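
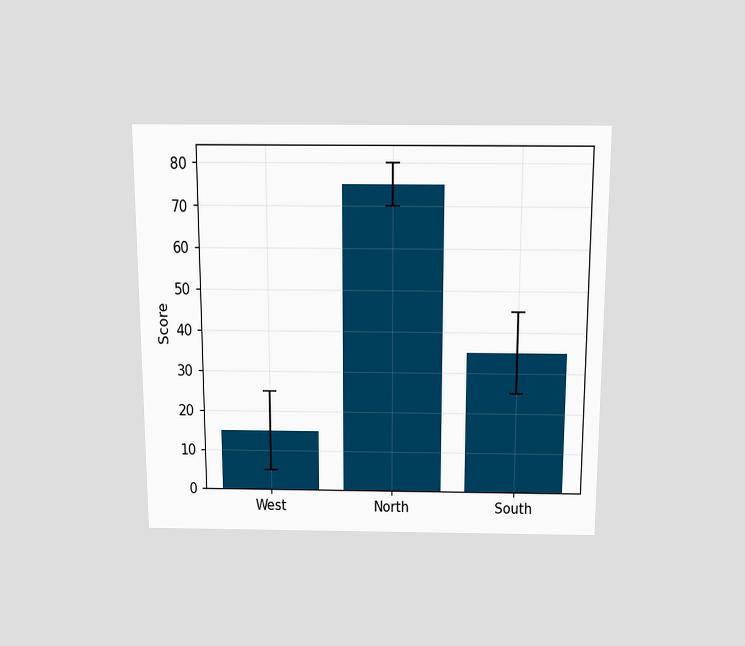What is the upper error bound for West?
25

The chart is viewed slightly from above. The West bar's upper whisker reaches 25.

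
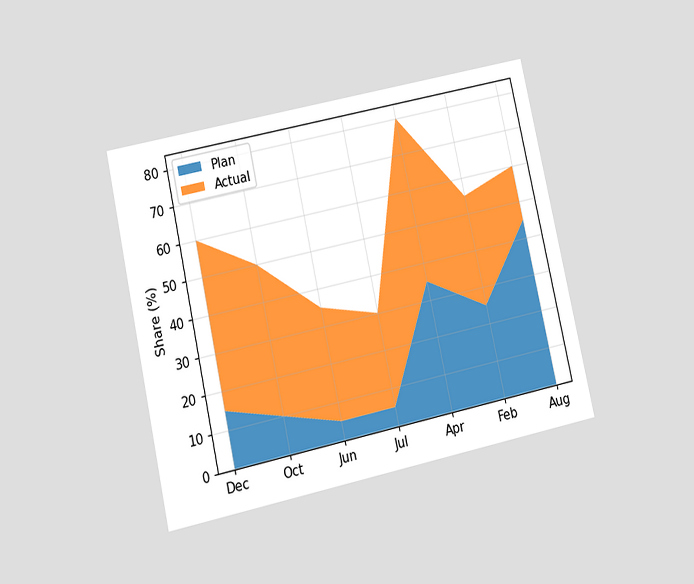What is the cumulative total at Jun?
35%

The chart is tilted about 12° counter-clockwise and viewed at a slight angle. The stacked total at Jun reaches 35%.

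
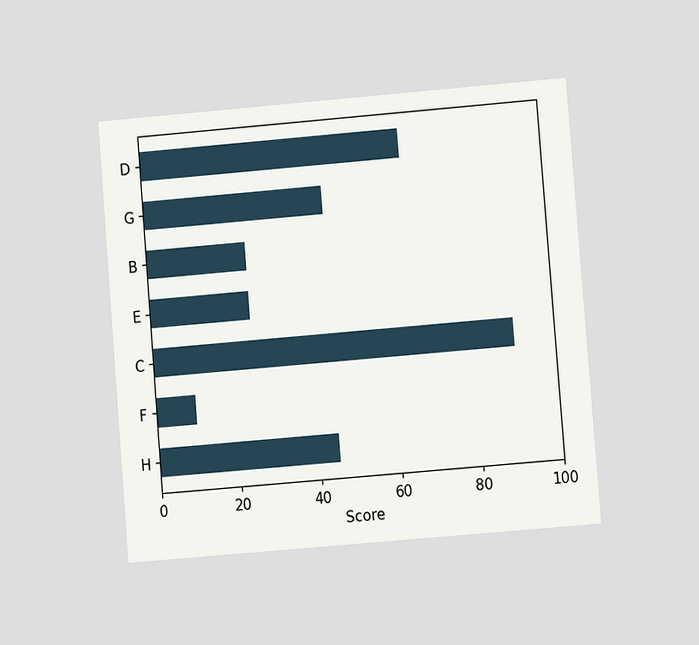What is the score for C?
The chart is tilted about 5° counter-clockwise and viewed at a slight angle. Reading along the chart's x-axis, the C bar reaches 90.

90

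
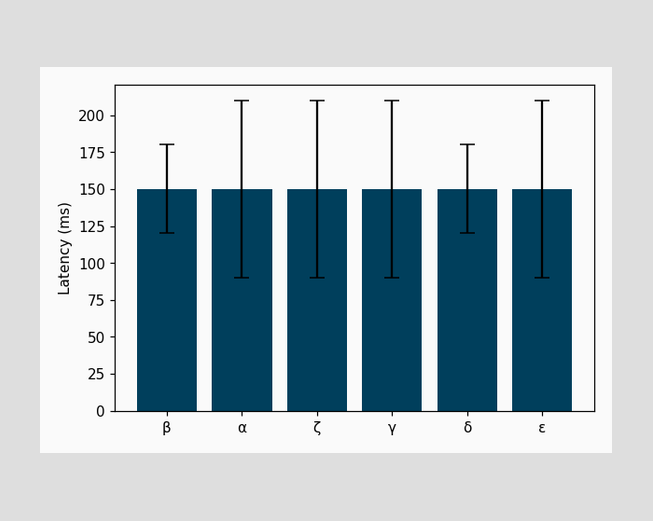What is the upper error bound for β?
The β bar's upper whisker reaches 180ms.

180ms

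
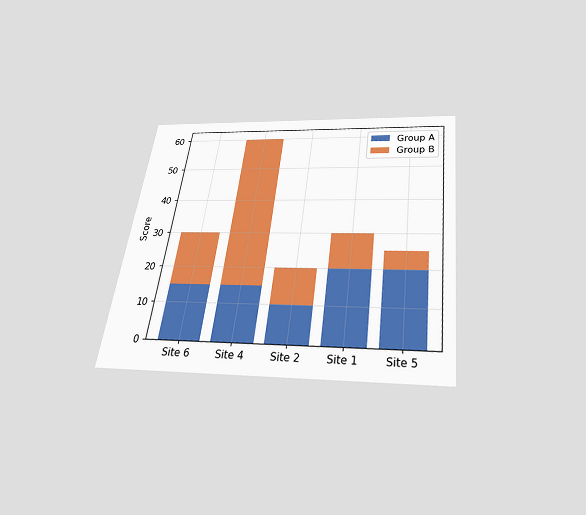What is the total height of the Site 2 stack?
20

The chart is tilted about 8° clockwise and viewed slightly from below. The Site 2 stack's top reaches 20 on the y-axis.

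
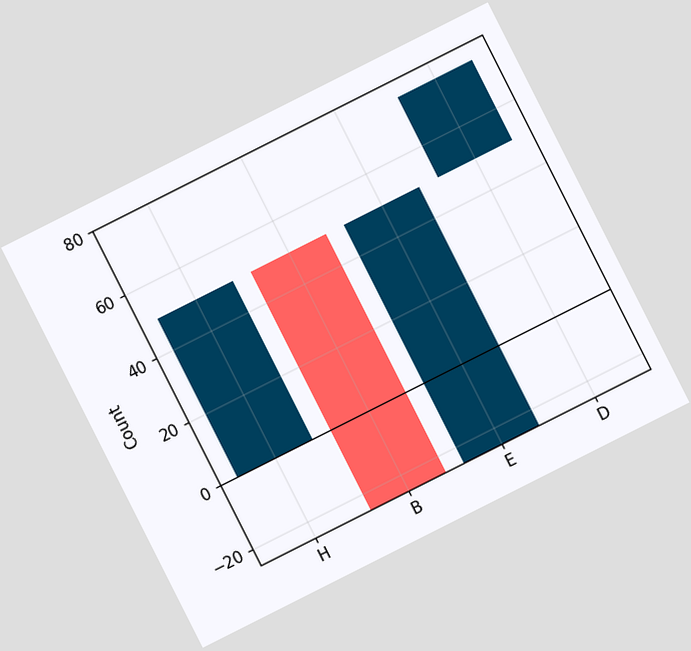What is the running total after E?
50

The chart is tilted about 27° counter-clockwise. After E the running total reaches 50.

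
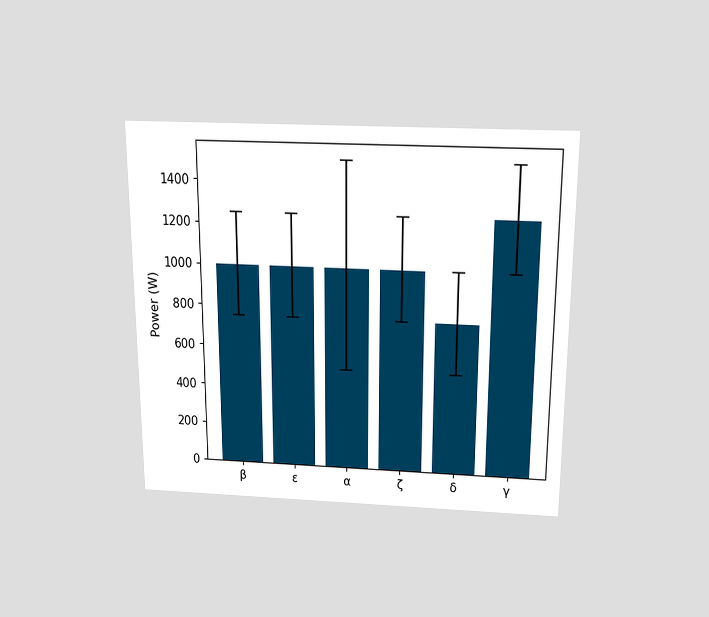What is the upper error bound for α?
The chart is viewed slightly from above. The α bar's upper whisker reaches 1500W.

1500W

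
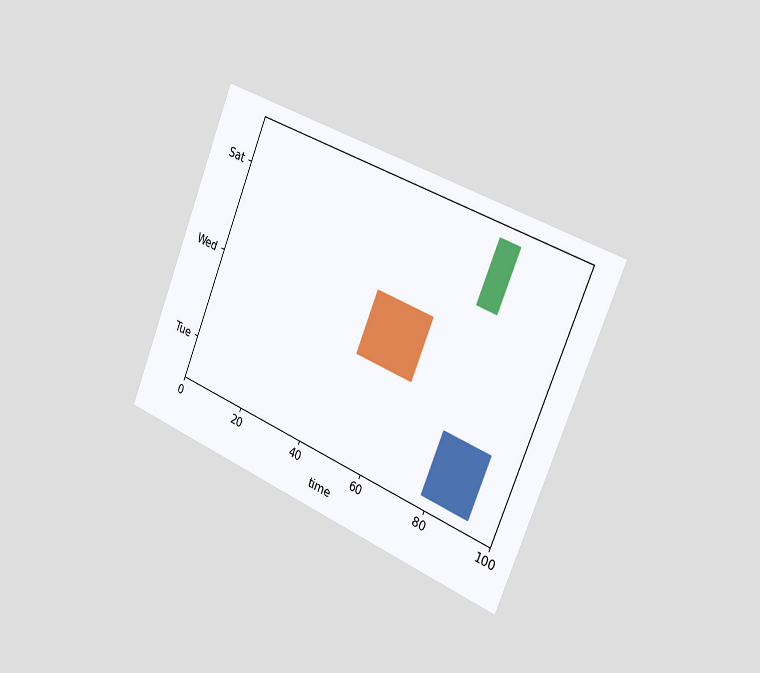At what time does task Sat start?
The chart is tilted about 22° clockwise and viewed slightly from the right. The Sat bar begins at t=75.

75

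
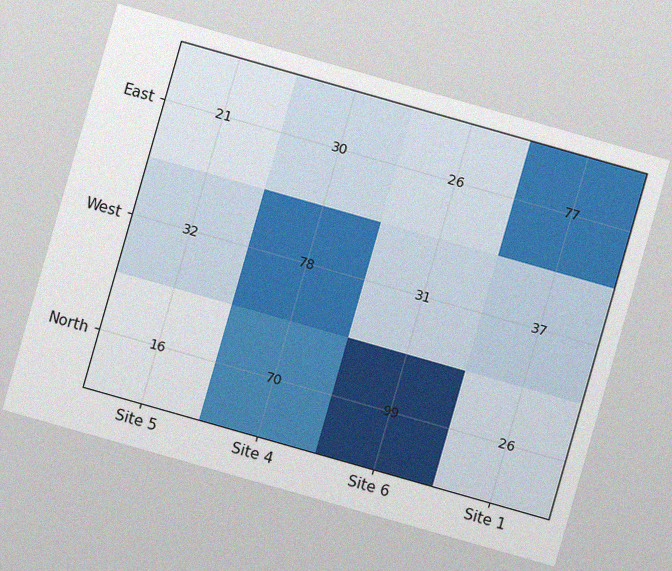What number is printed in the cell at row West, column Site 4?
78

The chart is tilted about 16° clockwise, with some photo noise. The (West, Site 4) cell reads 78.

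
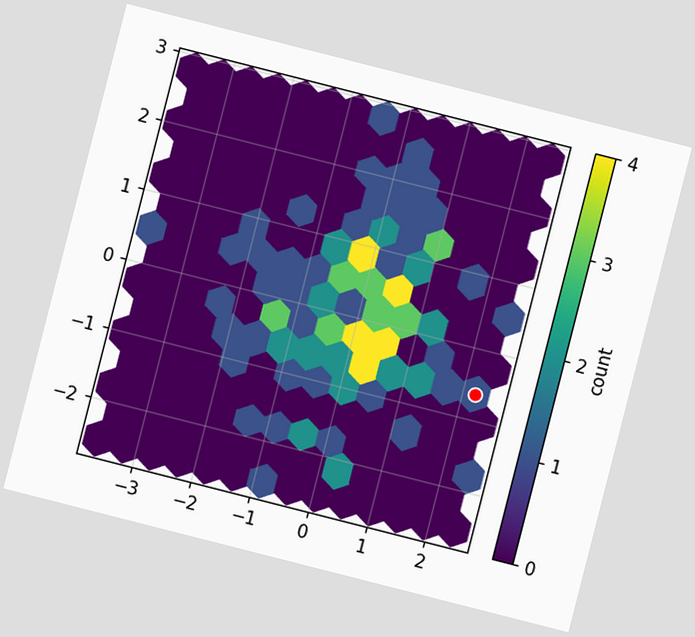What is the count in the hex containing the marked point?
1

The chart is tilted about 14° clockwise. The marked hex reads 1 on the colorbar.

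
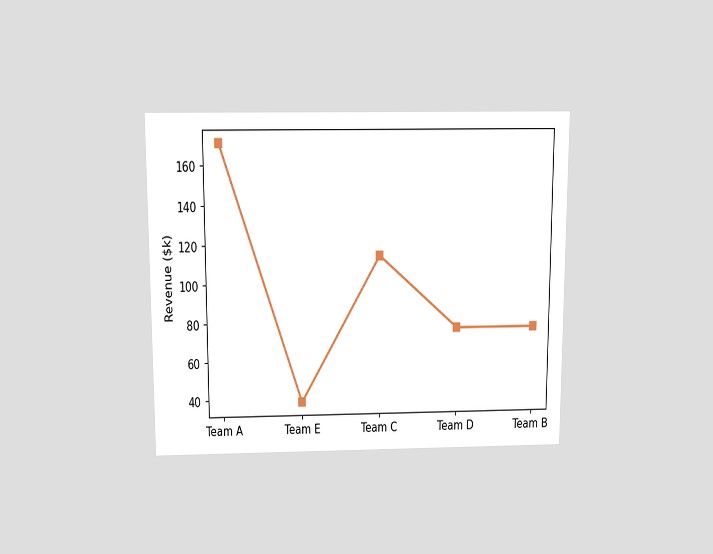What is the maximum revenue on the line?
$171k

The chart is viewed slightly from above. The highest point is at Team A, and reading across to the y-axis gives $171k.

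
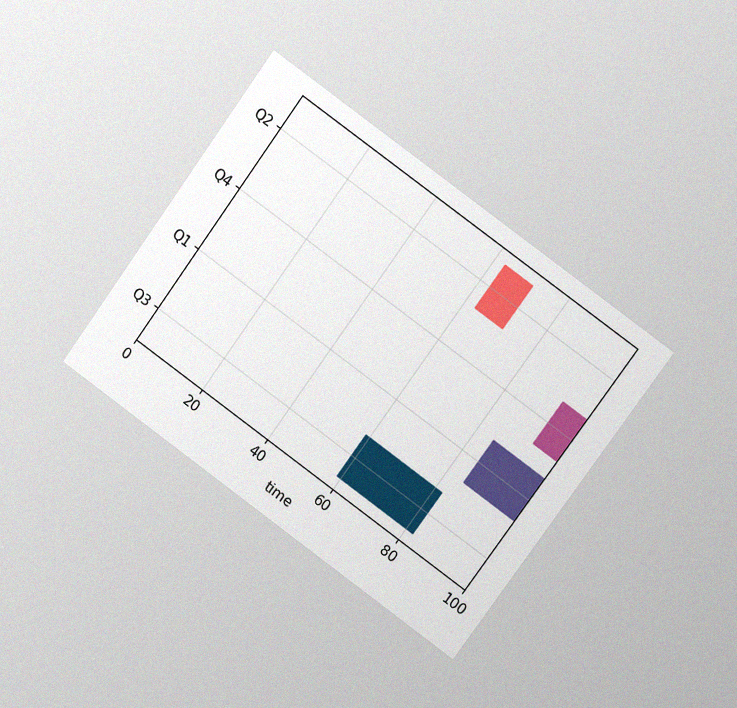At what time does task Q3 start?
59

The chart is tilted about 36° clockwise and viewed at a slight angle, with some photo noise. The Q3 bar begins at t=59.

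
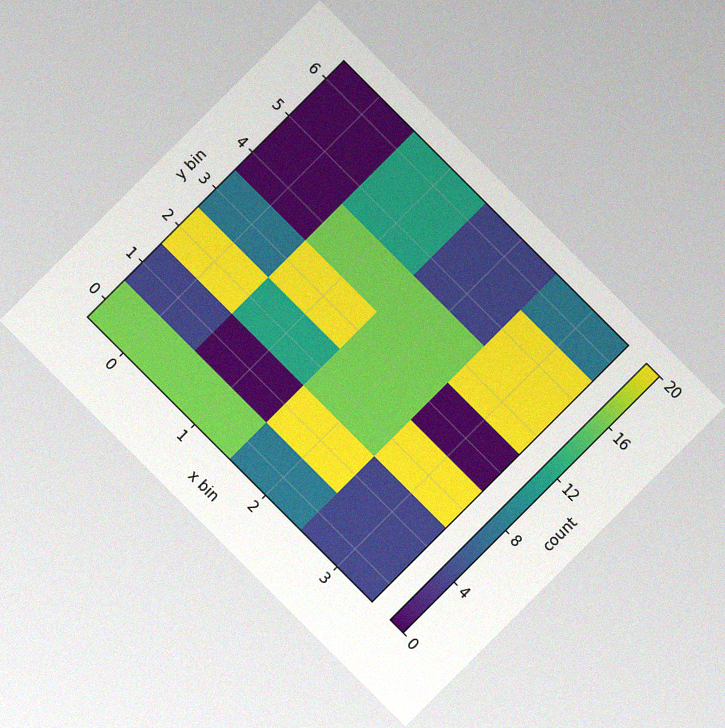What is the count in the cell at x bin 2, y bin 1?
20

The chart is tilted about 45° clockwise, with some photo noise. Matching the cell (2, 1) against the colorbar gives 20.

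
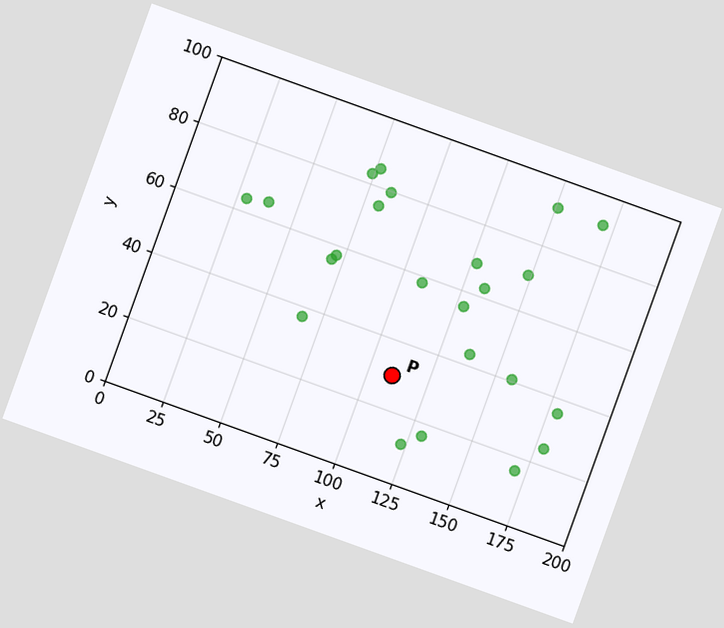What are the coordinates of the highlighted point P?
The chart is tilted about 20° clockwise. Following the gridlines from P to each axis, P sits at (110, 30).

(110, 30)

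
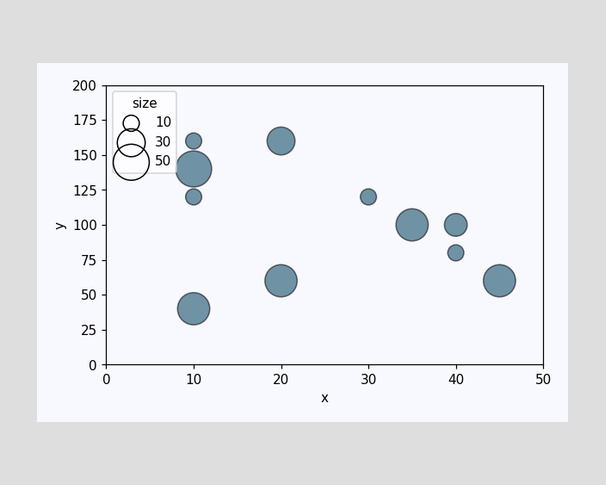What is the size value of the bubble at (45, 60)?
Matching the bubble at (45, 60) against the size legend gives 40.

40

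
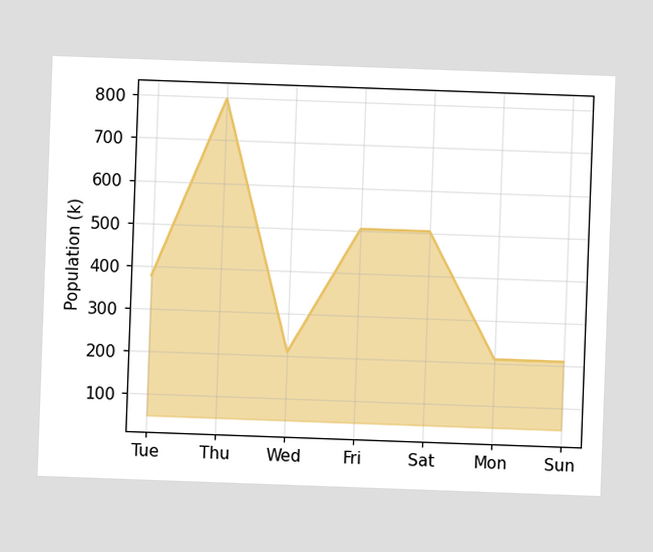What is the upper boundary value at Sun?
The chart is tilted about 2° clockwise. At Sun the upper boundary is at 210k.

210k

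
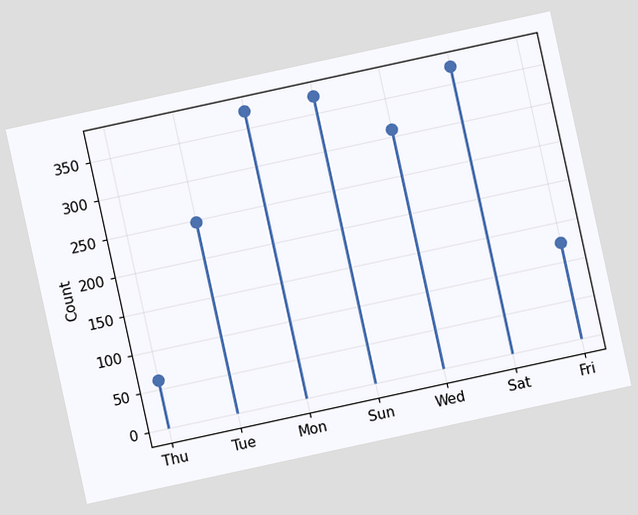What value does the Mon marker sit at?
The chart is tilted about 12° counter-clockwise. The Mon marker sits at 372.

372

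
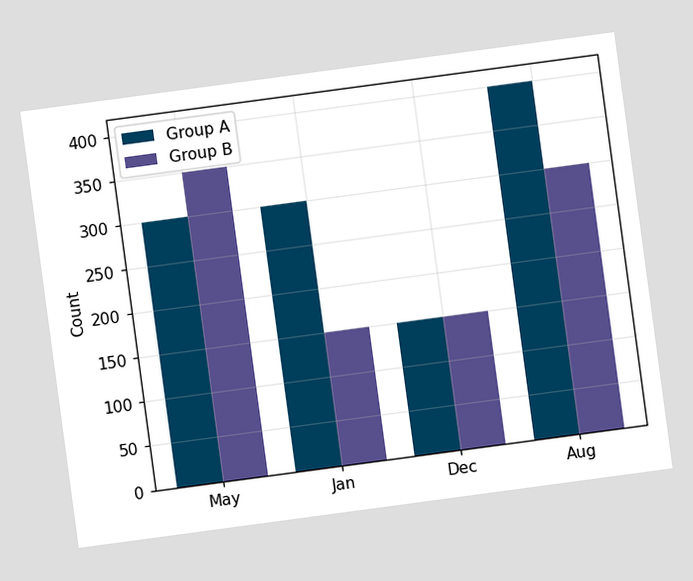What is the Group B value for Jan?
The chart is tilted about 8° counter-clockwise. The Group B bar at Jan reaches 150 on the y-axis.

150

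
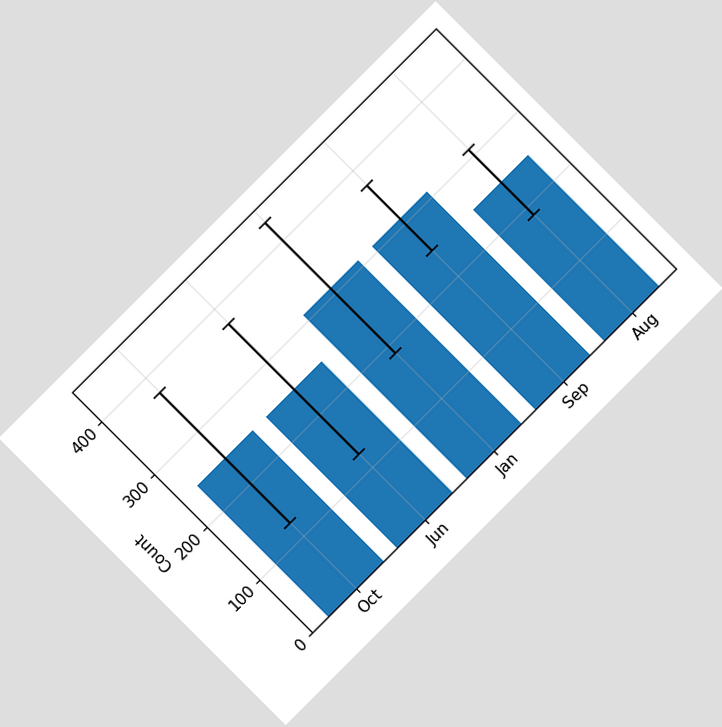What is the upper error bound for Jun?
The chart is tilted about 45° counter-clockwise. The Jun bar's upper whisker reaches 372.

372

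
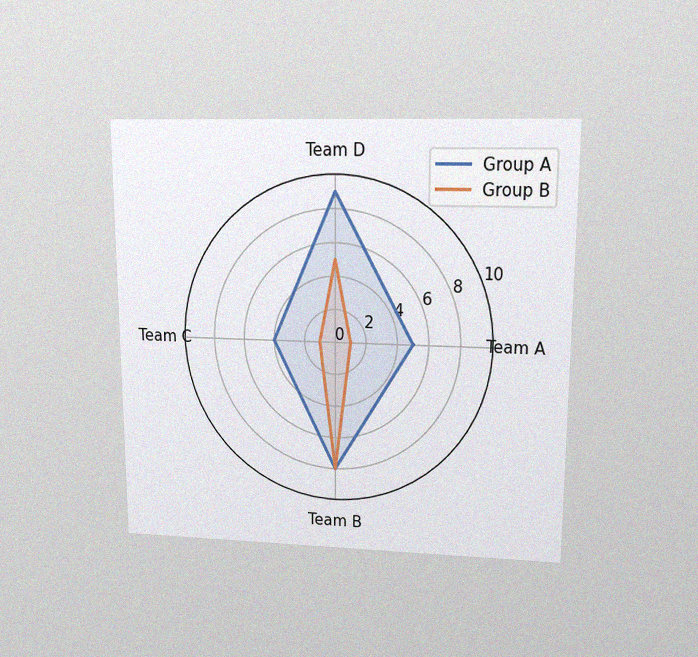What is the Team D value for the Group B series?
5

The chart is viewed at a slight angle, with some photo noise. On the Team D axis, Group B reaches 5.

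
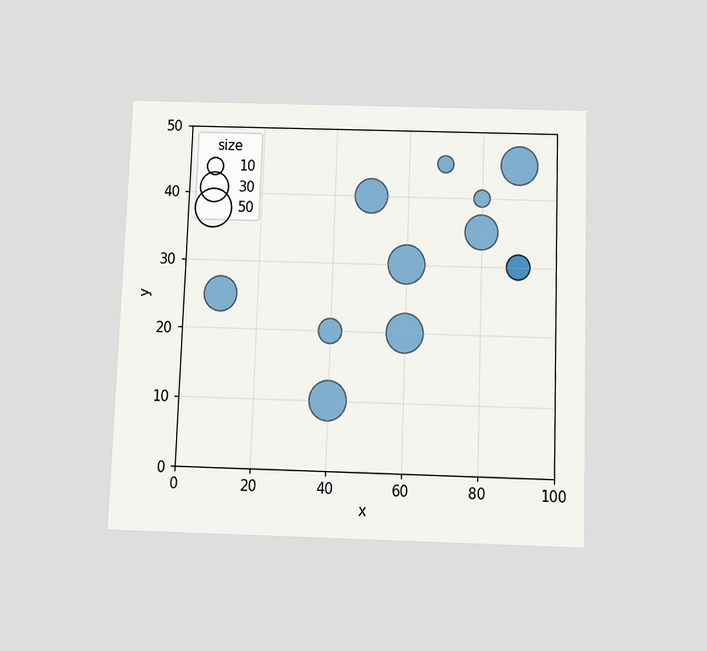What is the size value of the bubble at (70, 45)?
The chart is tilted about 2° clockwise and viewed slightly from below. Matching the bubble at (70, 45) against the size legend gives 10.

10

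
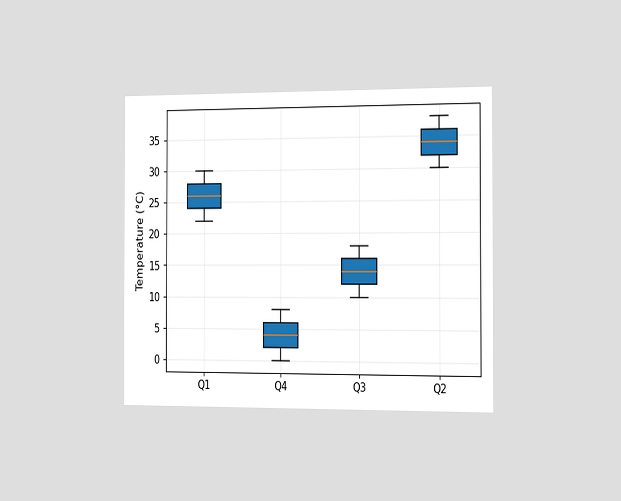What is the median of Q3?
The chart is viewed slightly from the right. The median line in the Q3 box sits at 14°C.

14°C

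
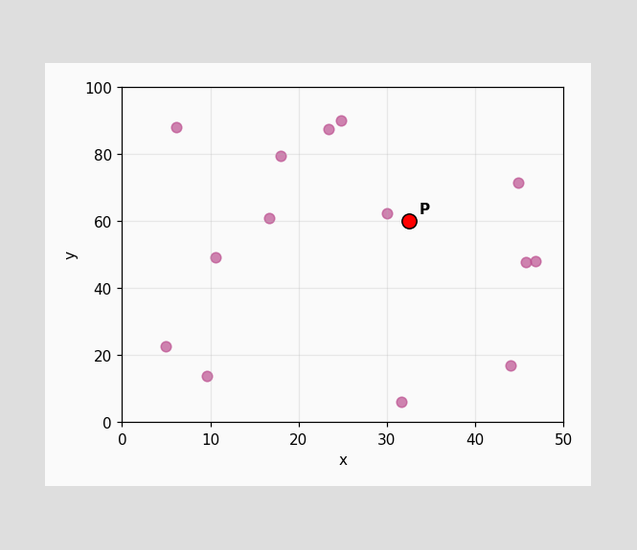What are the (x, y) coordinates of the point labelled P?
(32.5, 60)

Following the gridlines from P to each axis, P sits at (32.5, 60).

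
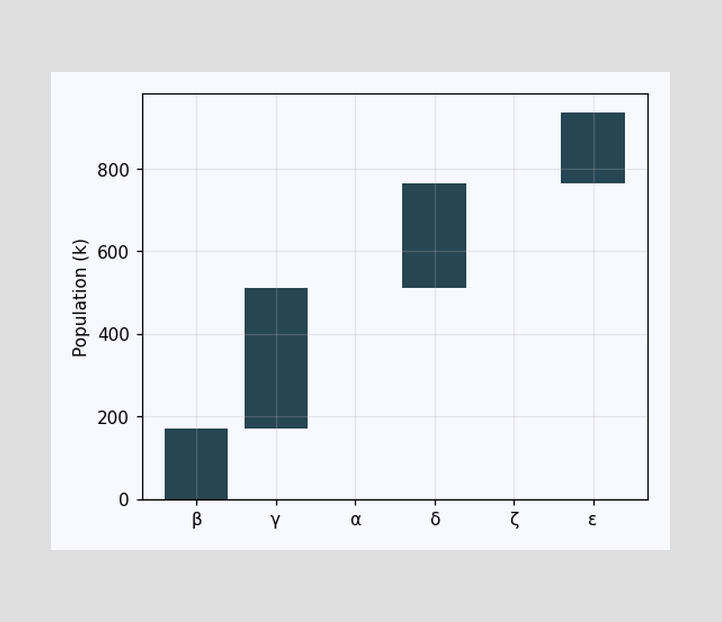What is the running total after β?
170k

After β the running total reaches 170k.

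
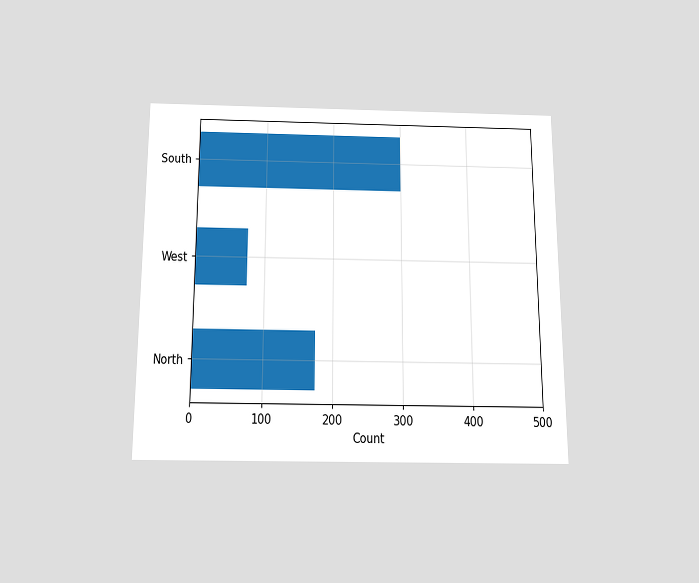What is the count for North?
175

The chart is viewed slightly from below. Reading along the chart's x-axis, the North bar reaches 175.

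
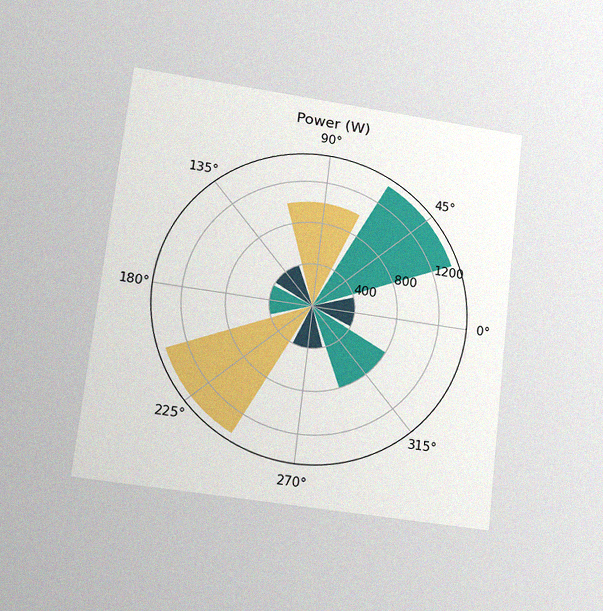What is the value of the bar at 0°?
The chart is tilted about 7° clockwise and viewed at a slight angle, with some photo noise. The bar at 0° reaches 400W on the radial axis.

400W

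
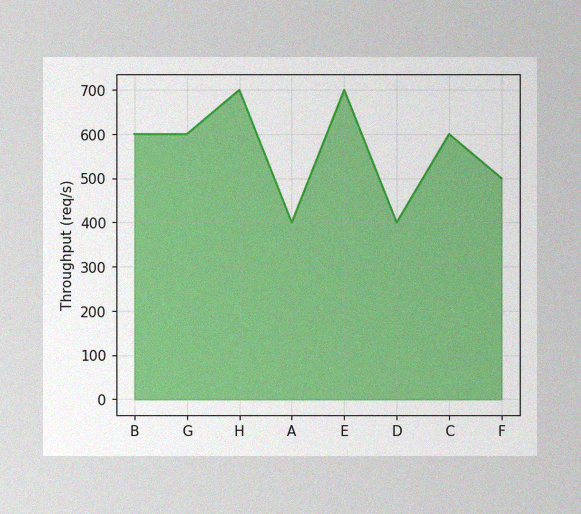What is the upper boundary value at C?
600req/s

The image has some photo noise and uneven lighting. At C the upper boundary is at 600req/s.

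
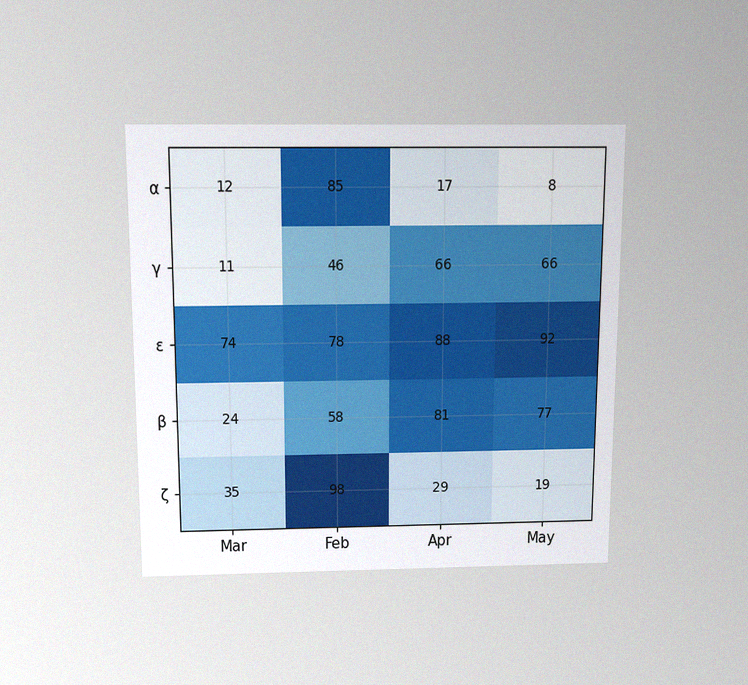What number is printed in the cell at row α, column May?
The chart is viewed slightly from above, with some photo noise. The (α, May) cell reads 8.

8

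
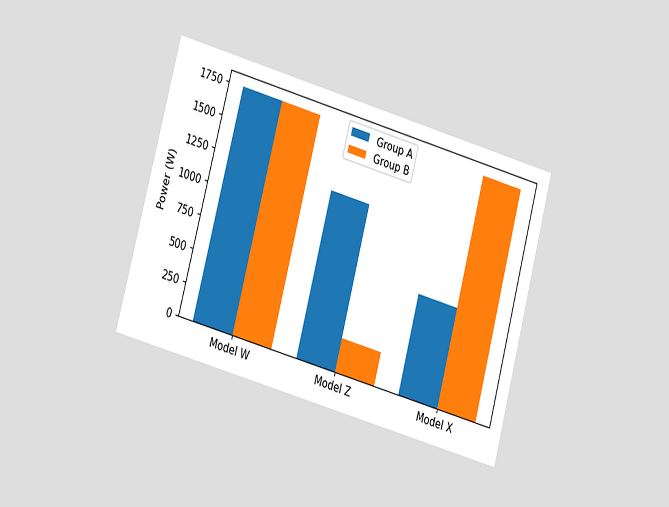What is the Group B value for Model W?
The chart is tilted about 15° clockwise and viewed at a slight angle. The Group B bar at Model W reaches 1750W on the y-axis.

1750W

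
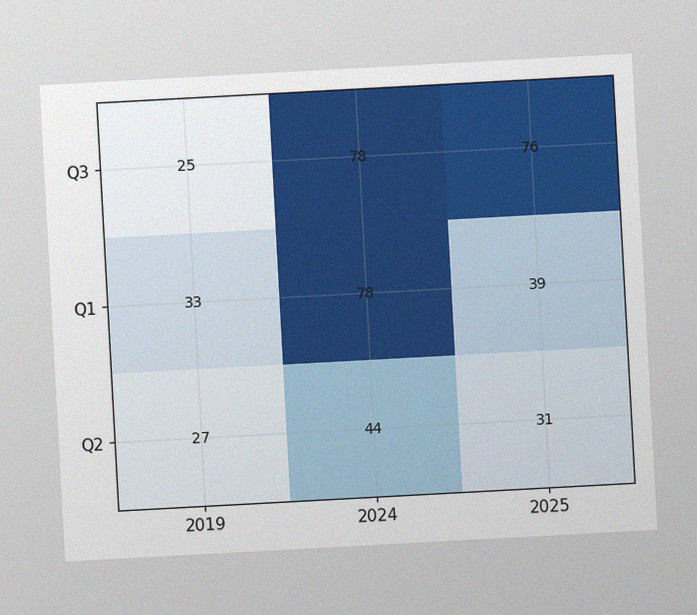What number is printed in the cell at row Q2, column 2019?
27

The chart is tilted about 3° counter-clockwise, with some photo noise. The (Q2, 2019) cell reads 27.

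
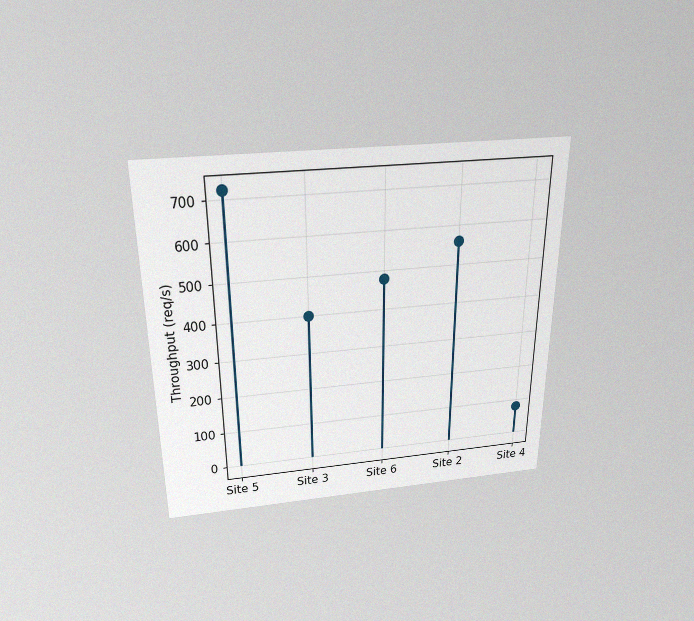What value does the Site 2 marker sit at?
560req/s

The chart is viewed slightly from above, with some photo noise. The Site 2 marker sits at 560req/s.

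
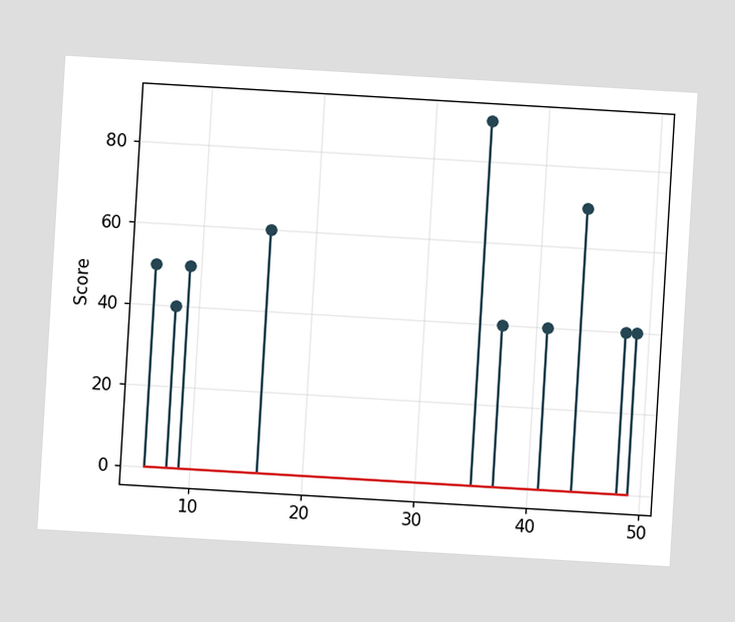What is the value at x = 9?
The chart is tilted about 3° clockwise. The stem at x=9 reaches 50.

50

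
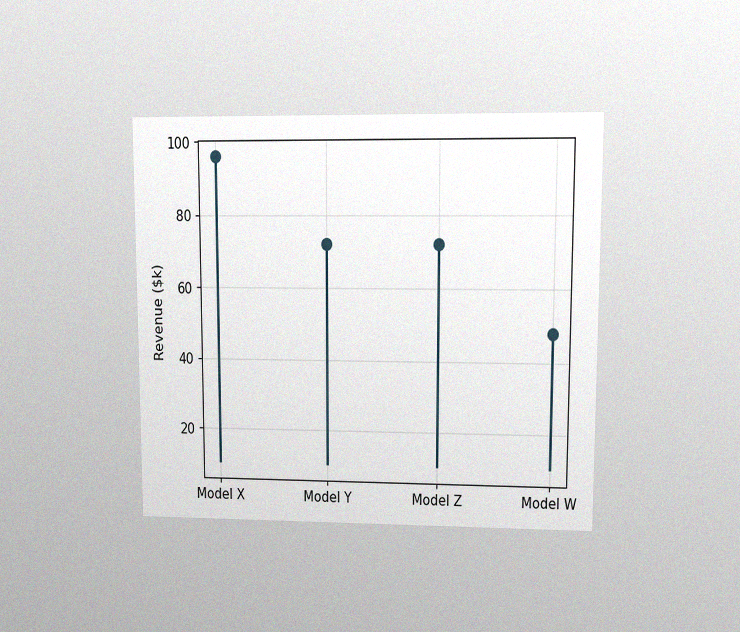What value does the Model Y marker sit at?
The chart is viewed at a slight angle, with some photo noise. The Model Y marker sits at $72k.

$72k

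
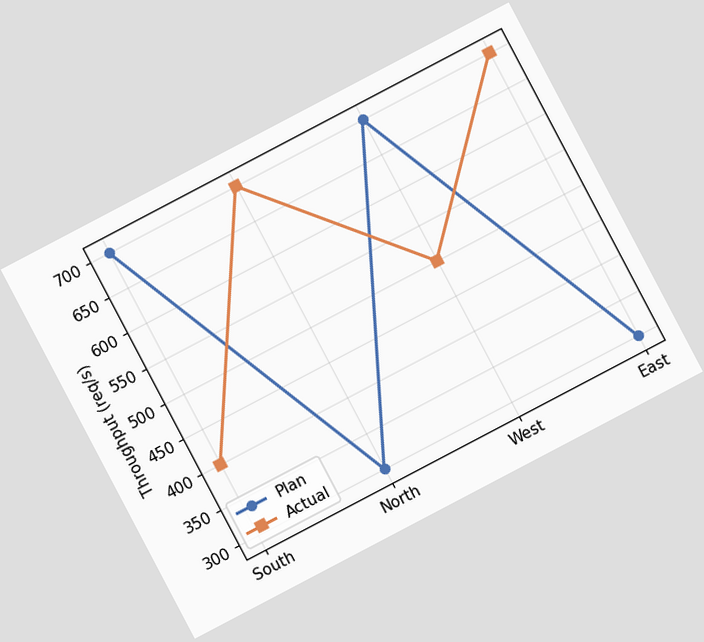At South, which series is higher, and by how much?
The chart is tilted about 28° counter-clockwise. At South, Plan sits above the other line by 300req/s.

Plan, by 300req/s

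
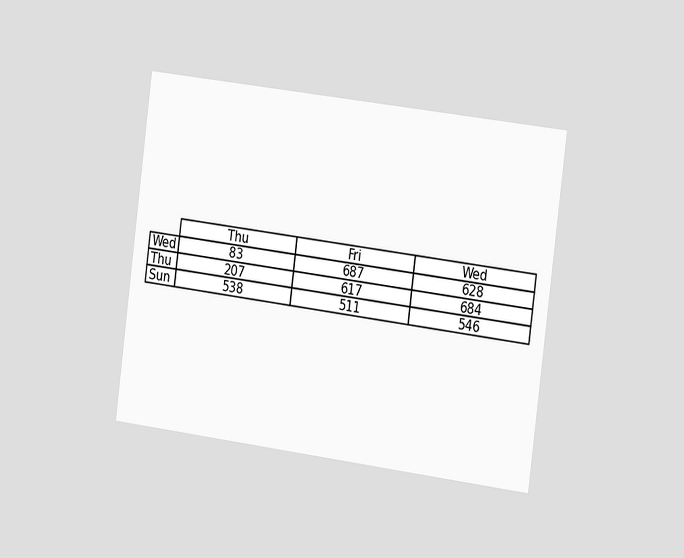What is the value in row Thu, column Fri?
617

The chart is tilted about 7° clockwise and viewed slightly from the right. The (Thu, Fri) cell reads 617.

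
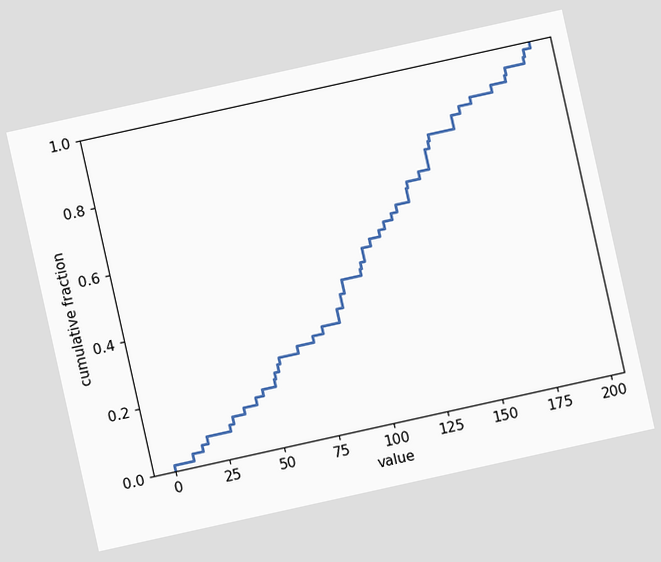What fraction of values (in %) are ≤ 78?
The chart is tilted about 12° counter-clockwise. At x=78 the ECDF step is at 32%.

32%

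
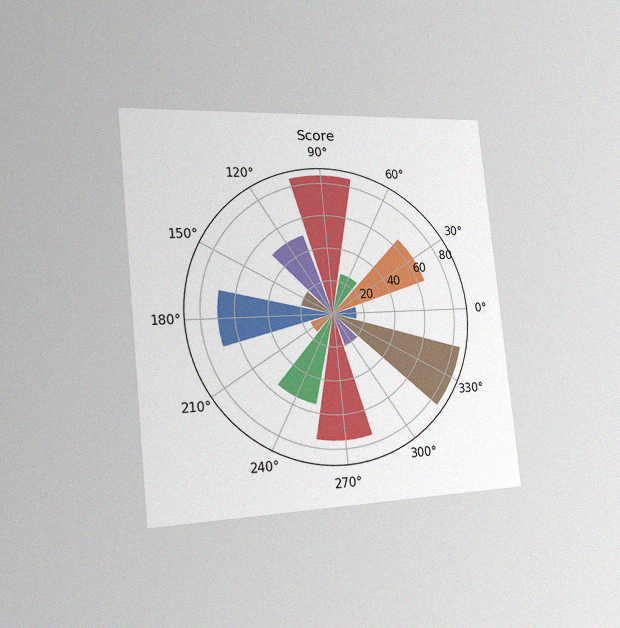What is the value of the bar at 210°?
The chart is tilted about 6° counter-clockwise and viewed slightly from the left, with some photo noise. The bar at 210° reaches 15 on the radial axis.

15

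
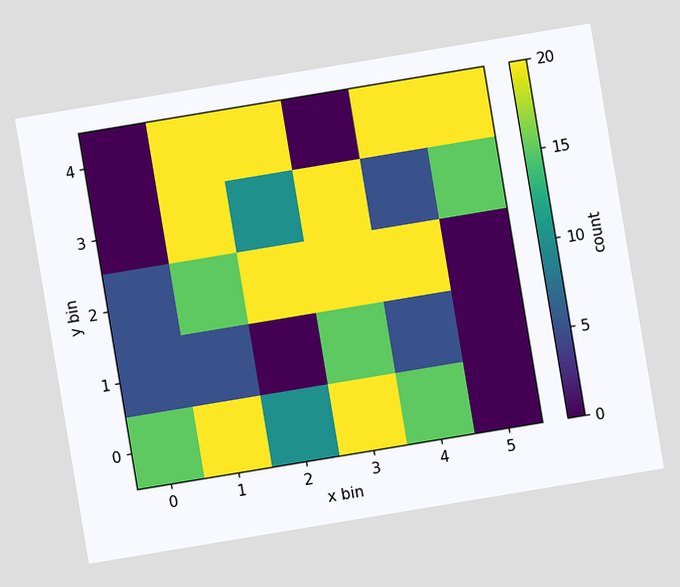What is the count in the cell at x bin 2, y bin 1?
The chart is tilted about 9° counter-clockwise. Matching the cell (2, 1) against the colorbar gives 0.

0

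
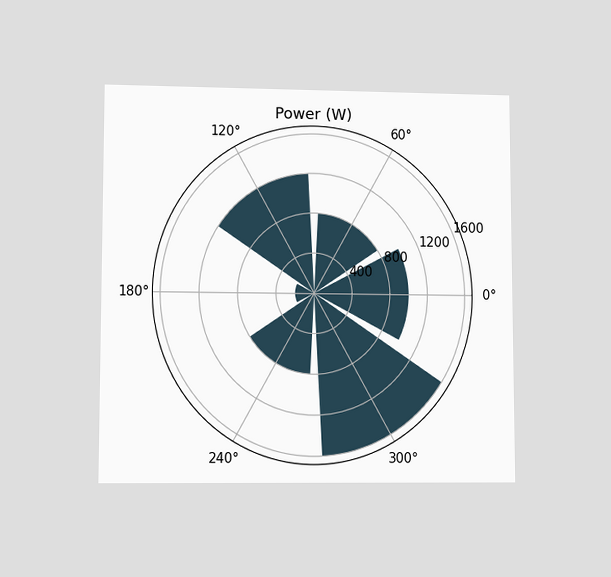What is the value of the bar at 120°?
1200W

The chart is viewed at a slight angle. The bar at 120° reaches 1200W on the radial axis.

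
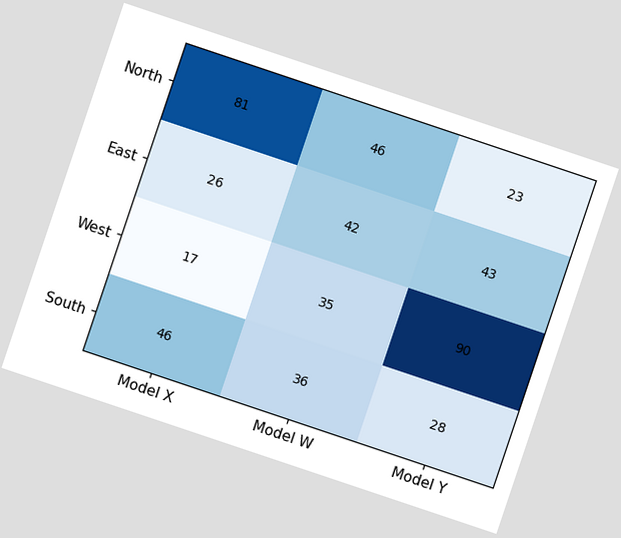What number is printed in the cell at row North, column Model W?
46

The chart is tilted about 19° clockwise. The (North, Model W) cell reads 46.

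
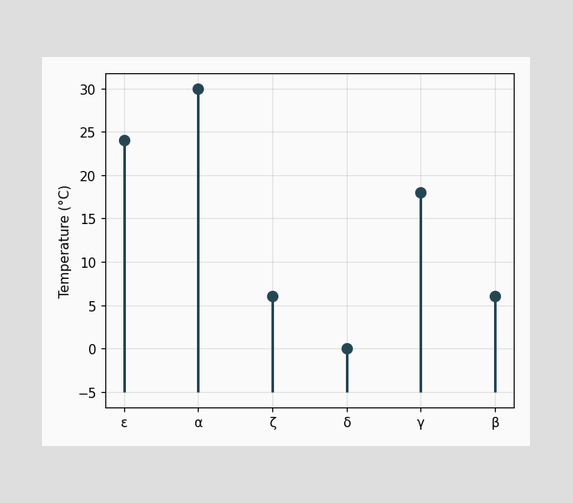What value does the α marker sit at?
The α marker sits at 30°C.

30°C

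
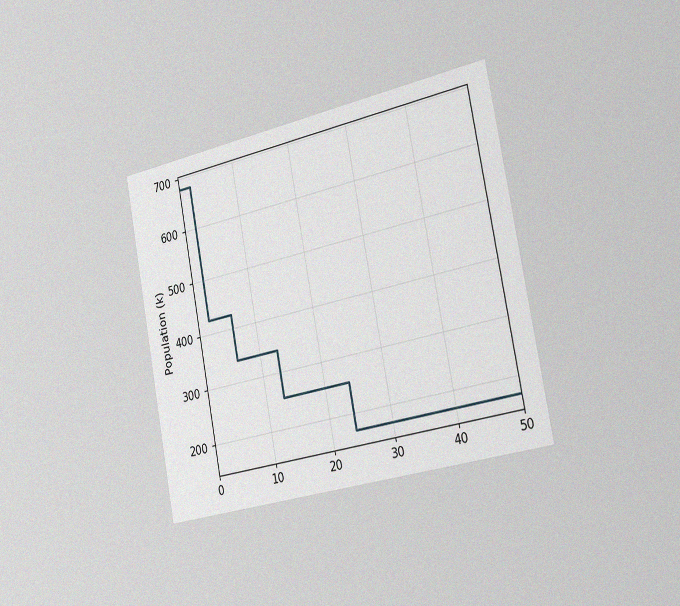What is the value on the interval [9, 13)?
340k

The chart is tilted about 11° counter-clockwise and viewed slightly from the right, with some photo noise. On [9, 13) the step sits at 340k.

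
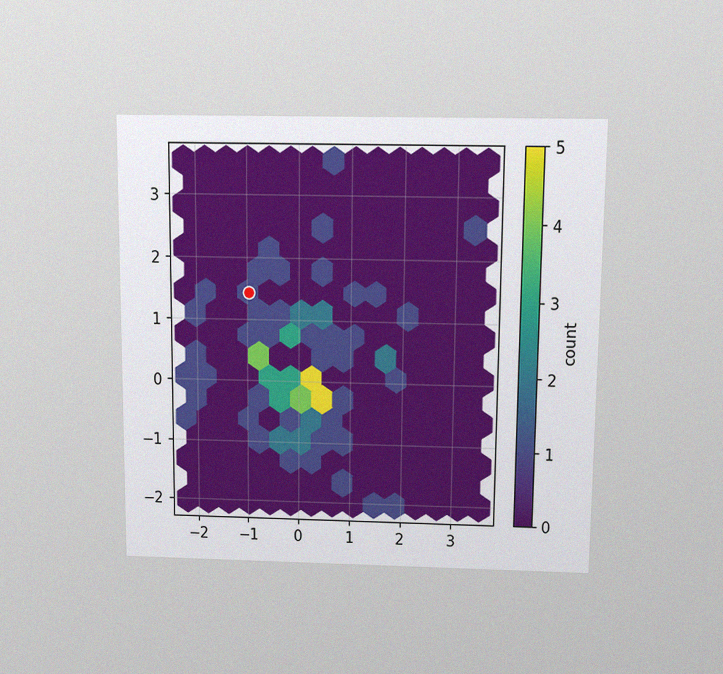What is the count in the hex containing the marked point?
1

The chart is viewed slightly from above, with some photo noise. The marked hex reads 1 on the colorbar.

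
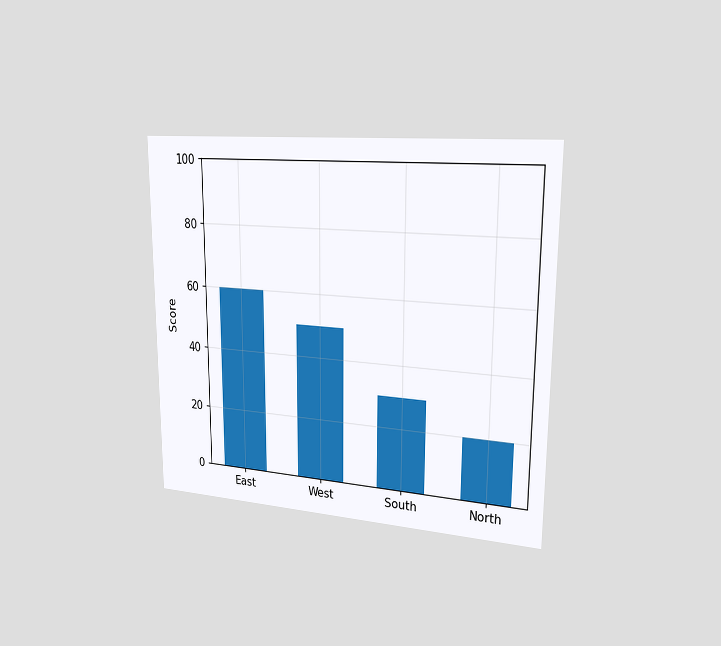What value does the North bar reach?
The chart is viewed slightly from the right. Reading along the chart's y-axis, the North bar reaches 20.

20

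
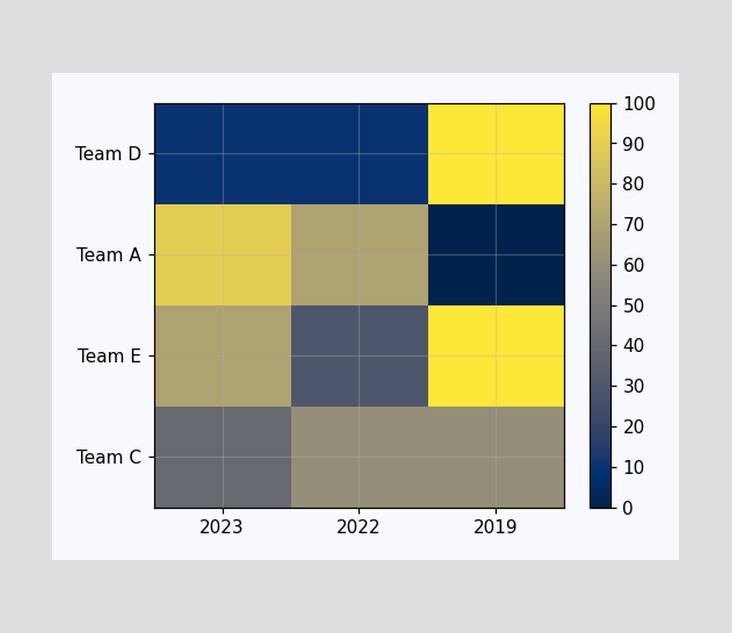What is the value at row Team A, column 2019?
Matching cell (Team A, 2019) against the colorbar gives 0.

0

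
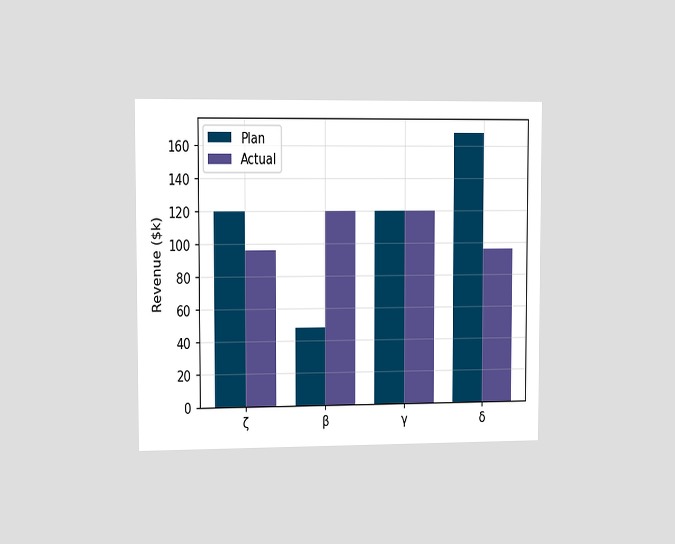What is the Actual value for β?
The chart is viewed slightly from the left. The Actual bar at β reaches $120k on the y-axis.

$120k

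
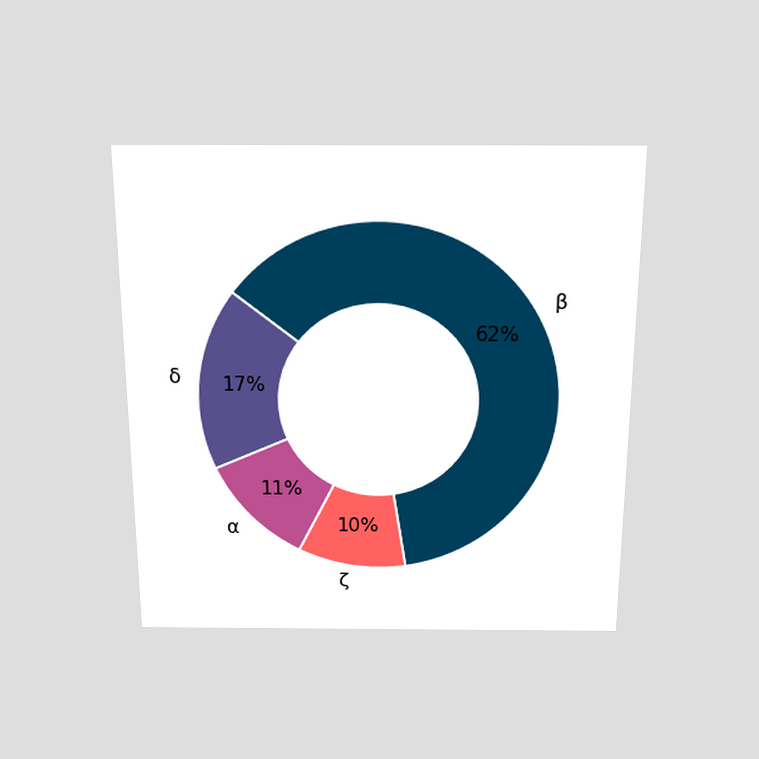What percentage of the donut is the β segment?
62%

The chart is viewed slightly from above. The β segment takes up 62% of the ring.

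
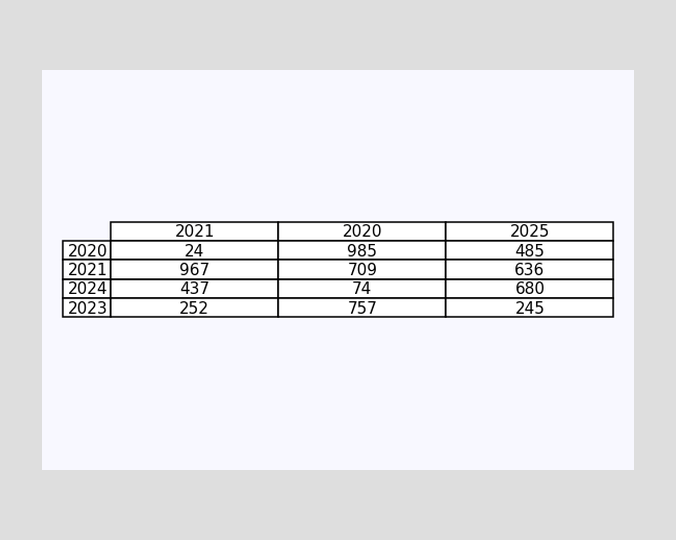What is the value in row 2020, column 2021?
24

The (2020, 2021) cell reads 24.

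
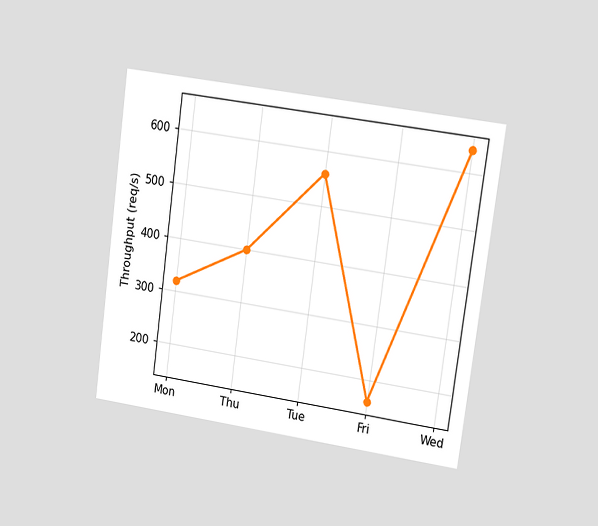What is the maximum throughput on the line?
The chart is tilted about 8° clockwise and viewed slightly from the right. The highest point is at Wed, and reading across to the y-axis gives 640req/s.

640req/s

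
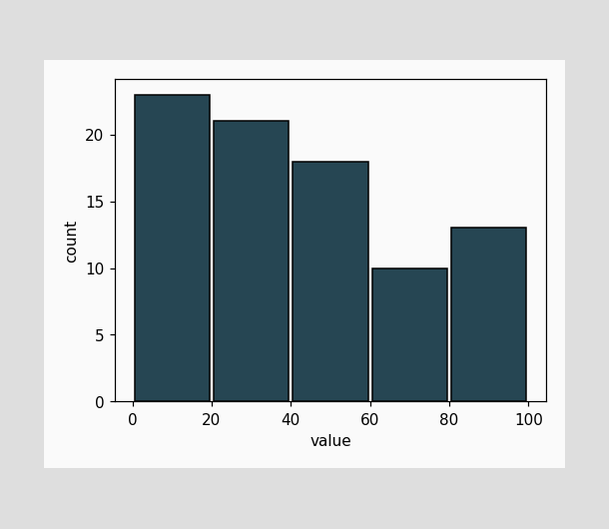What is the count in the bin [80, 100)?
13

The [80, 100) bin has height 13.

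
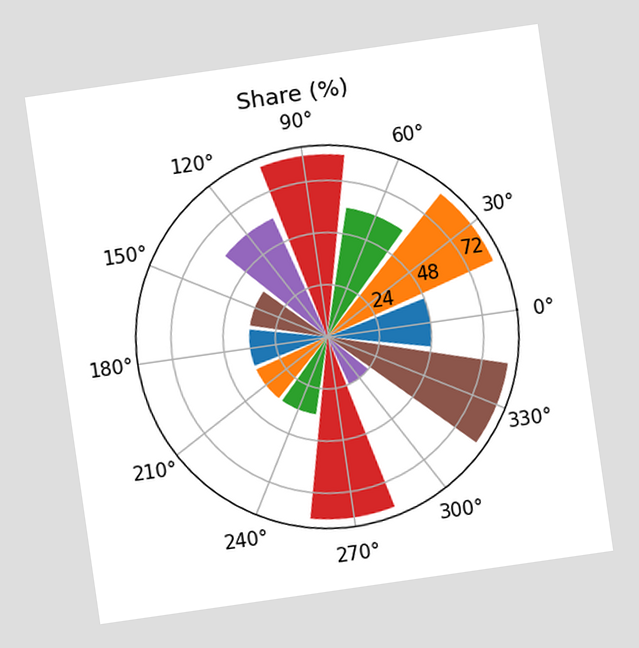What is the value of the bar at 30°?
The chart is tilted about 8° counter-clockwise. The bar at 30° reaches 84% on the radial axis.

84%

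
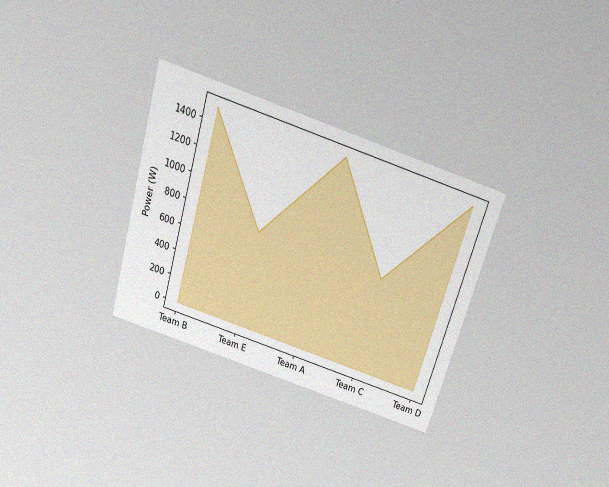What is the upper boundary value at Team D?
1500W

The chart is tilted about 17° clockwise and viewed slightly from above, with some photo noise. At Team D the upper boundary is at 1500W.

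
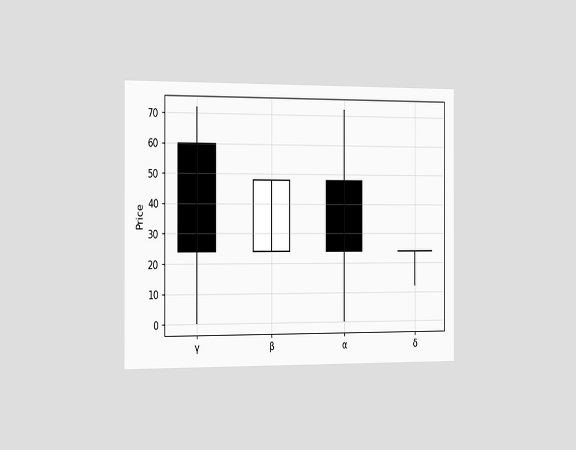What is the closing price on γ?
The chart is viewed slightly from the left. The γ candle closes at 24.

24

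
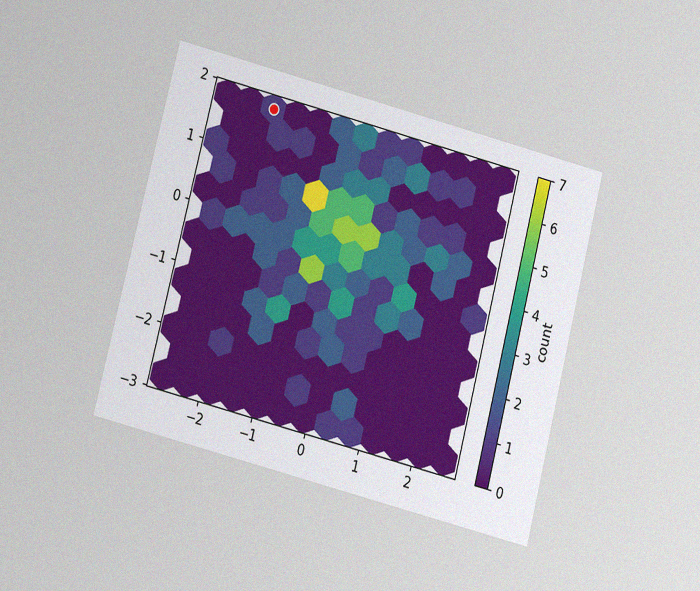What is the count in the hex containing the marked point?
1

The chart is tilted about 14° clockwise and viewed at a slight angle, with some photo noise. The marked hex reads 1 on the colorbar.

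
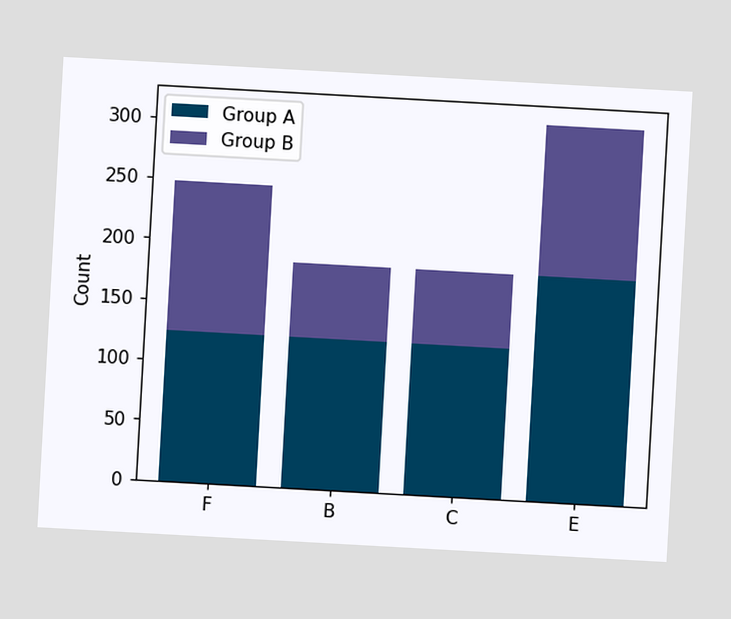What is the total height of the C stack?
The chart is tilted about 3° clockwise. The C stack's top reaches 186 on the y-axis.

186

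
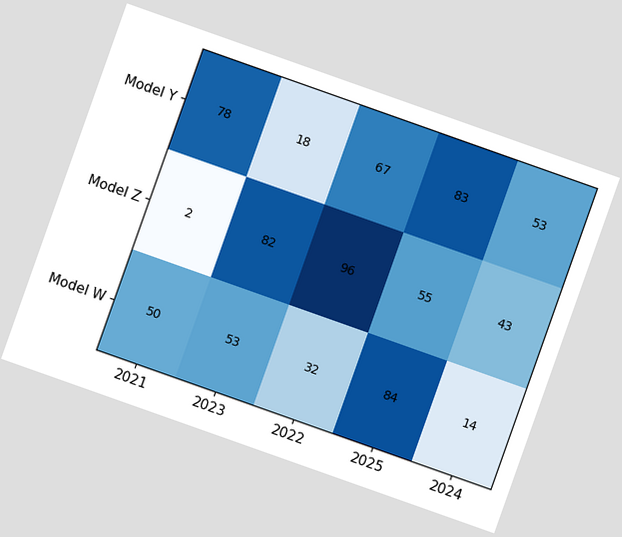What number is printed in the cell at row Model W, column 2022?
The chart is tilted about 20° clockwise. The (Model W, 2022) cell reads 32.

32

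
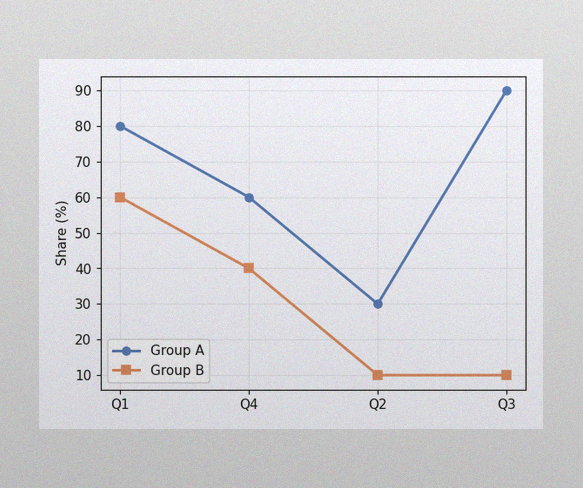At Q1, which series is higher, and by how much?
Group A, by 20%

The image has some photo noise and uneven lighting. At Q1, Group A sits above the other line by 20%.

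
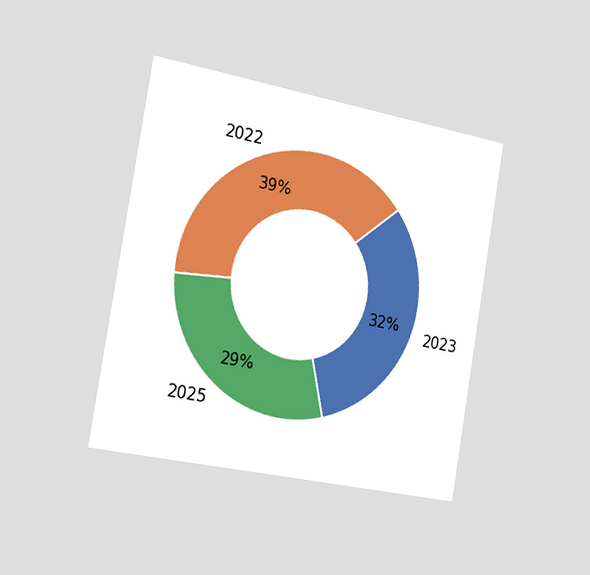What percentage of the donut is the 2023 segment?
32%

The chart is tilted about 10° clockwise and viewed slightly from the left. The 2023 segment takes up 32% of the ring.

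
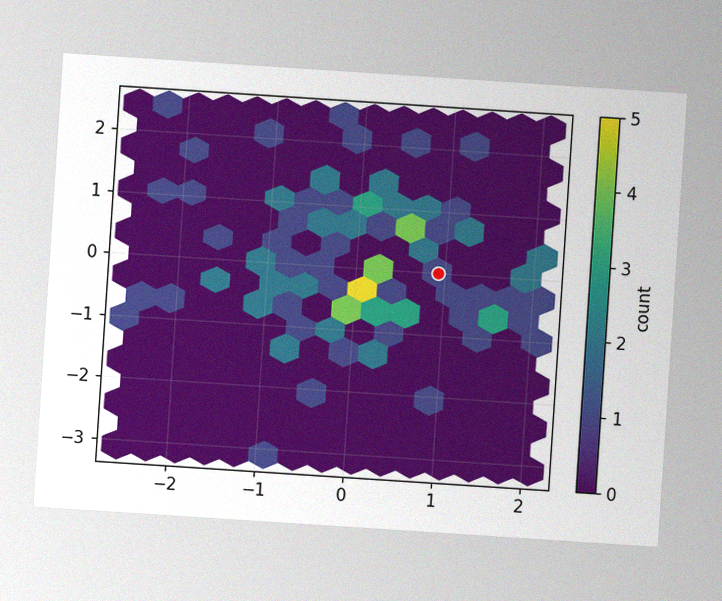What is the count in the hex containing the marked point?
1

The chart is tilted about 4° clockwise, with some photo noise. The marked hex reads 1 on the colorbar.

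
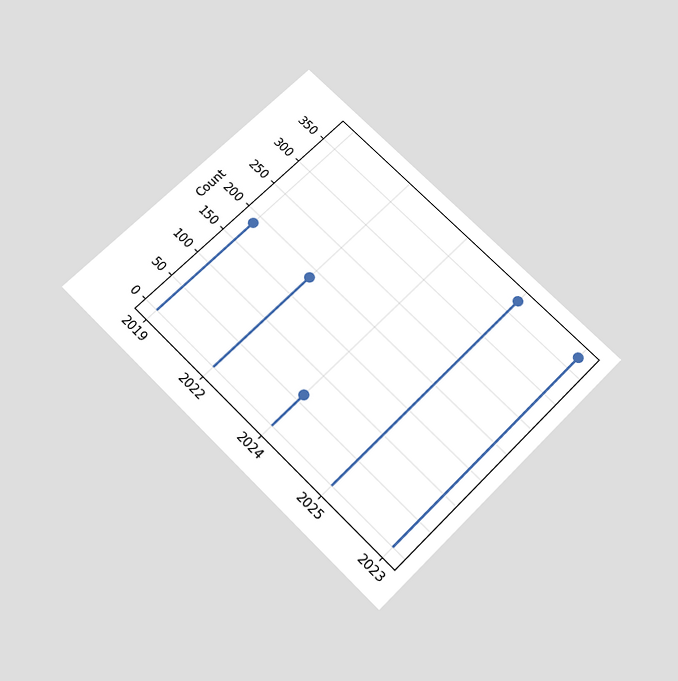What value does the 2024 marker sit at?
The chart is tilted about 45° clockwise and viewed slightly from below. The 2024 marker sits at 62.

62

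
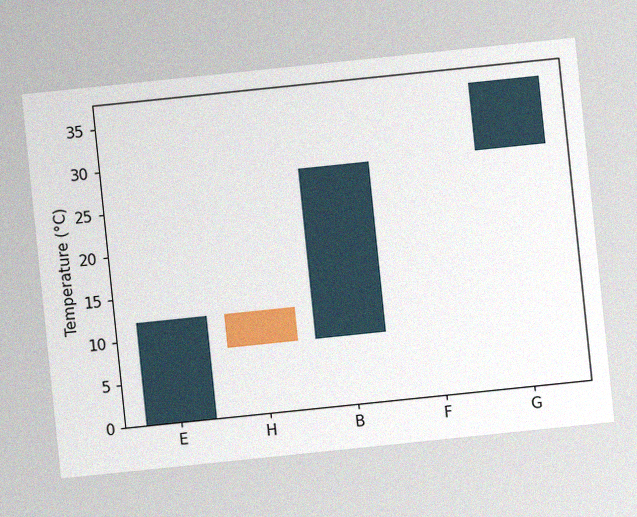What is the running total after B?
28°C

The chart is tilted about 6° counter-clockwise, with some photo noise. After B the running total reaches 28°C.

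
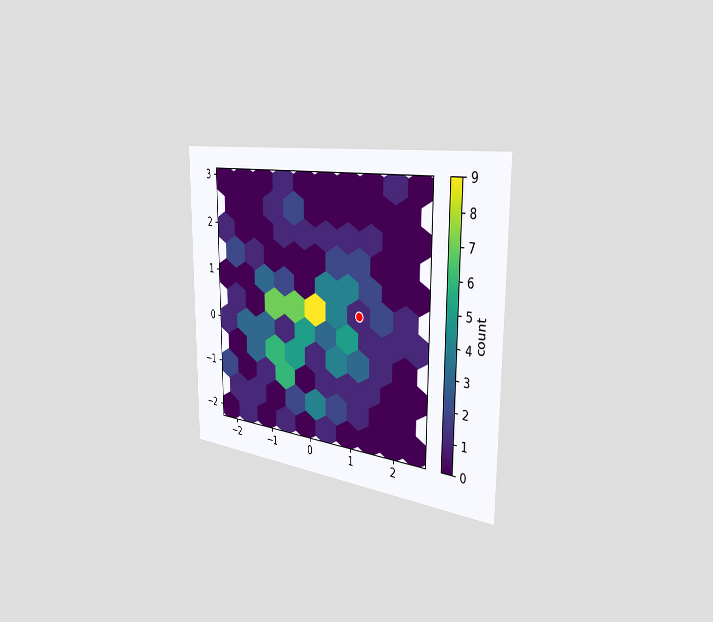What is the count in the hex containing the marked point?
1

The chart is viewed slightly from the right. The marked hex reads 1 on the colorbar.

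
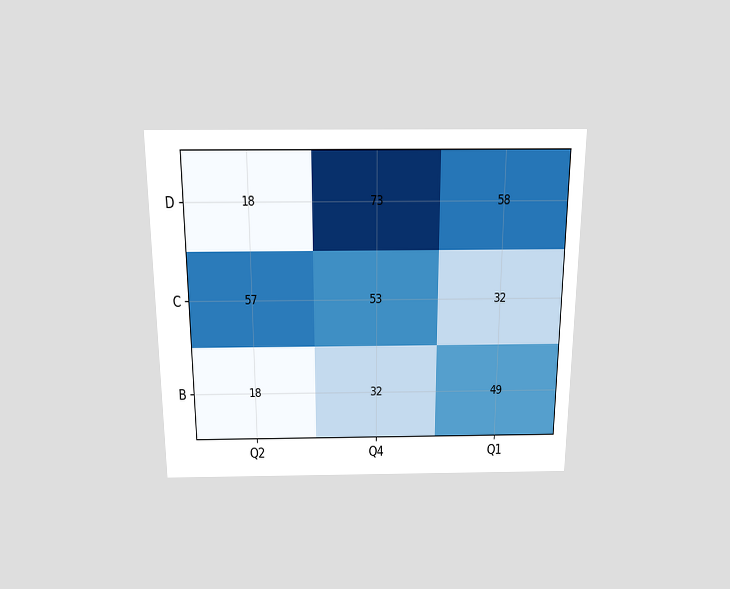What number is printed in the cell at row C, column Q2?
The chart is viewed slightly from above. The (C, Q2) cell reads 57.

57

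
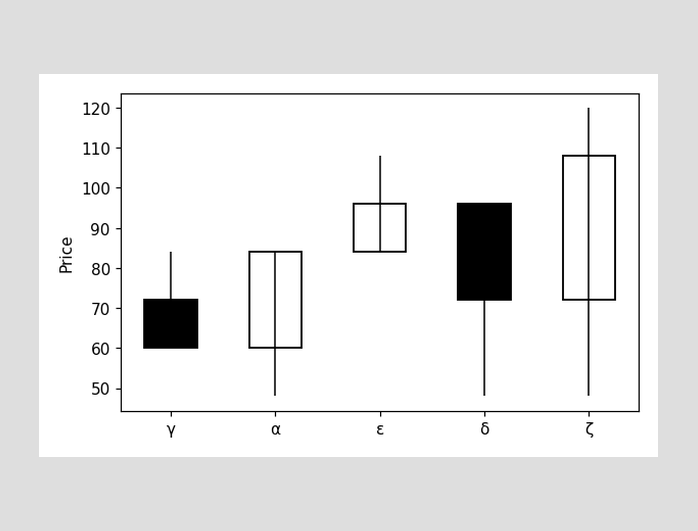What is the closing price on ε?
The ε candle closes at 96.

96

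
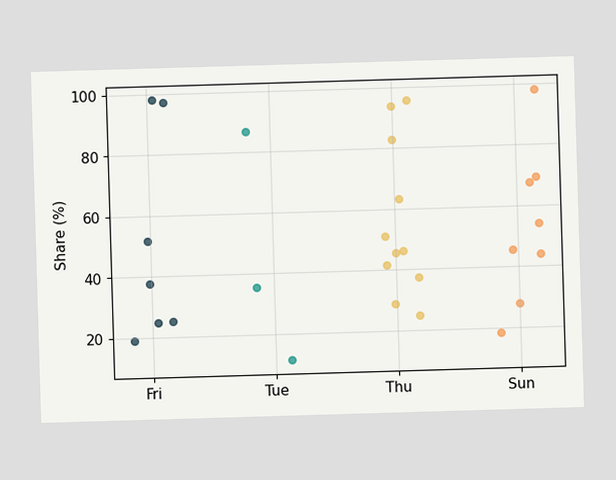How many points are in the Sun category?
Counting the markers in the Sun column gives 8.

8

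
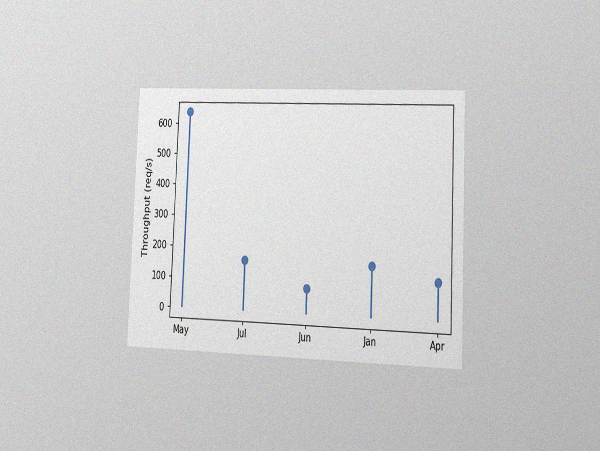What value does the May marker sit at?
640req/s

The chart is tilted about 2° clockwise and viewed slightly from the right, with some photo noise. The May marker sits at 640req/s.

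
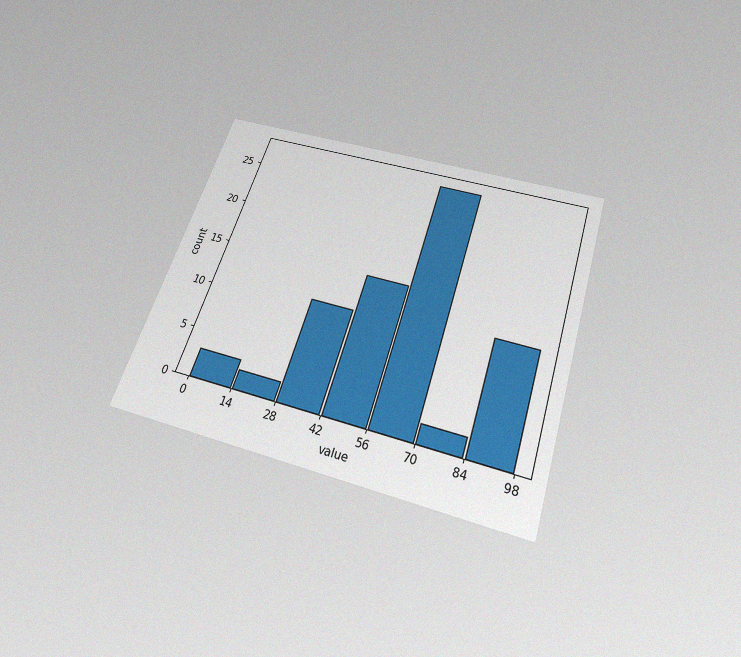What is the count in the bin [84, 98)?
The chart is tilted about 18° clockwise and viewed slightly from below, with some photo noise. The [84, 98) bin has height 12.

12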